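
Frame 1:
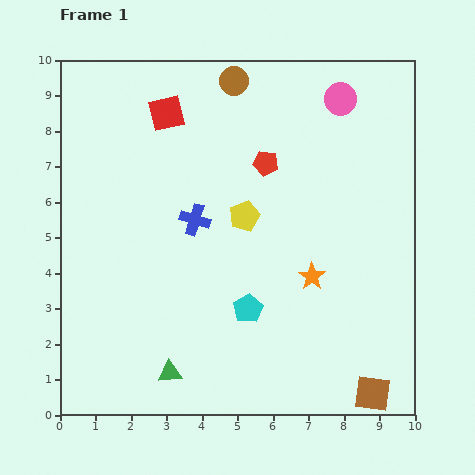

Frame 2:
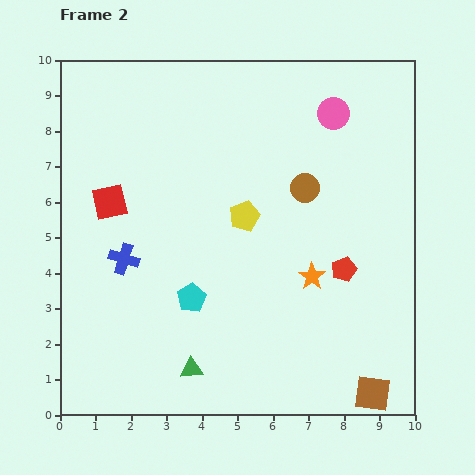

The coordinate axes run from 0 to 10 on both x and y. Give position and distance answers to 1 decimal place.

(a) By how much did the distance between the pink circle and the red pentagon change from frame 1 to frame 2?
+1.6

Distance in frame 1: 2.8. Distance in frame 2: 4.4.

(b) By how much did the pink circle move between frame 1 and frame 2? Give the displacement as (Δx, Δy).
(-0.2, -0.4)

The pink circle was at (7.9, 8.9) in frame 1 and (7.7, 8.5) in frame 2.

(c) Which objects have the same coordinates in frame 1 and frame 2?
the yellow pentagon, the brown square, the orange star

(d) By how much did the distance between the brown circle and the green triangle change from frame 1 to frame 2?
-2.4

Distance in frame 1: 8.4. Distance in frame 2: 6.0.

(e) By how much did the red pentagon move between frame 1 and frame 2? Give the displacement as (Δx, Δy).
(2.2, -3.0)

The red pentagon was at (5.8, 7.1) in frame 1 and (8.0, 4.1) in frame 2.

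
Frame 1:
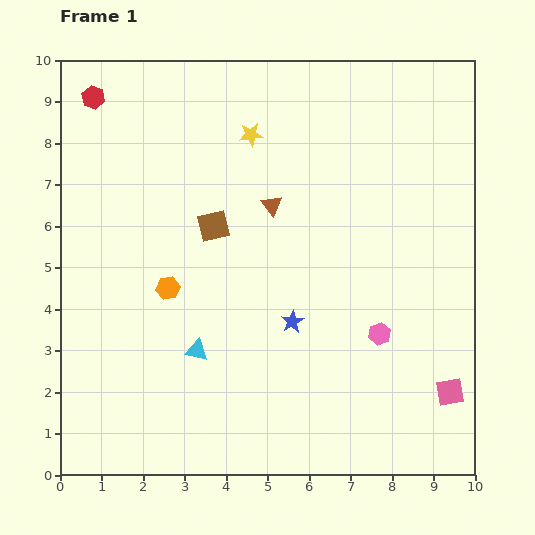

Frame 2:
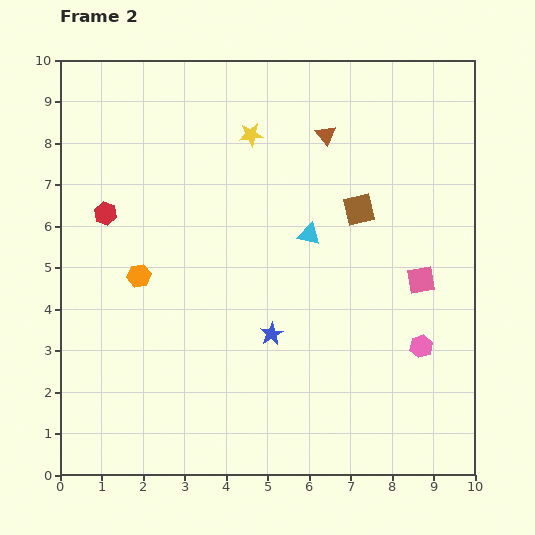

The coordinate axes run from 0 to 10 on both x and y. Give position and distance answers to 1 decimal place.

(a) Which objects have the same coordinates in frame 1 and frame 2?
the yellow star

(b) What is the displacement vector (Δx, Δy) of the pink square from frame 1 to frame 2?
(-0.7, 2.7)

The pink square was at (9.4, 2.0) in frame 1 and (8.7, 4.7) in frame 2.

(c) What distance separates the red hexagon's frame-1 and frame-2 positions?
2.8

The red hexagon moved from (0.8, 9.1) to (1.1, 6.3), a distance of √(0.3² + 2.8²) ≈ 2.8.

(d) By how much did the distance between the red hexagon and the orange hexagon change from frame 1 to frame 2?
-3.2

Distance in frame 1: 4.9. Distance in frame 2: 1.7.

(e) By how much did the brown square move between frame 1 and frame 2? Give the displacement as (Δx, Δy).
(3.5, 0.4)

The brown square was at (3.7, 6.0) in frame 1 and (7.2, 6.4) in frame 2.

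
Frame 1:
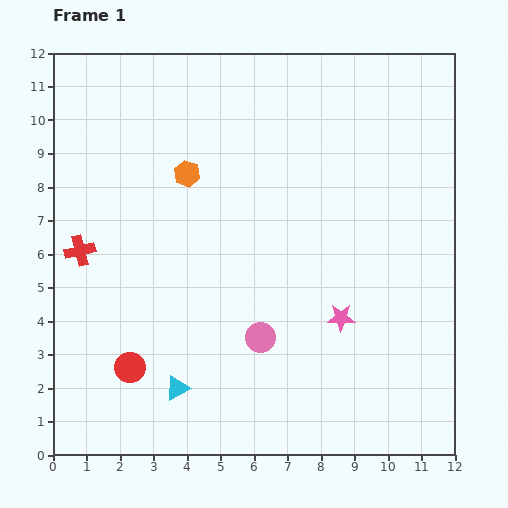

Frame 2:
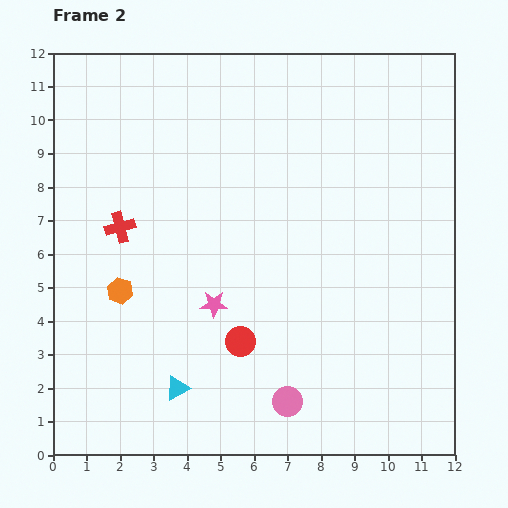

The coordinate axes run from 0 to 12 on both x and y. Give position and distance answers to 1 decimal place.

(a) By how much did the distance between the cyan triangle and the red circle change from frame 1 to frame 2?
+0.9

Distance in frame 1: 1.5. Distance in frame 2: 2.4.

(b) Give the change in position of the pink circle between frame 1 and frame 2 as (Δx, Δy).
(0.8, -1.9)

The pink circle was at (6.2, 3.5) in frame 1 and (7.0, 1.6) in frame 2.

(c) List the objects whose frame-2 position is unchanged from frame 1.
the cyan triangle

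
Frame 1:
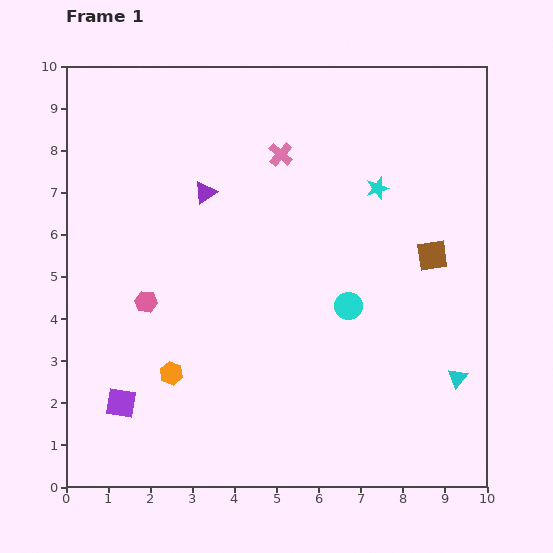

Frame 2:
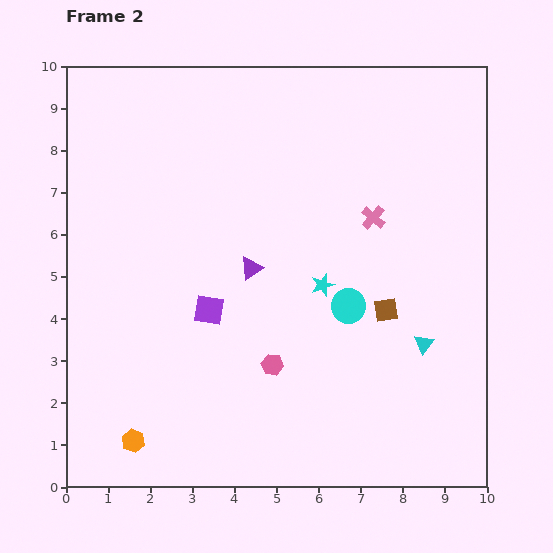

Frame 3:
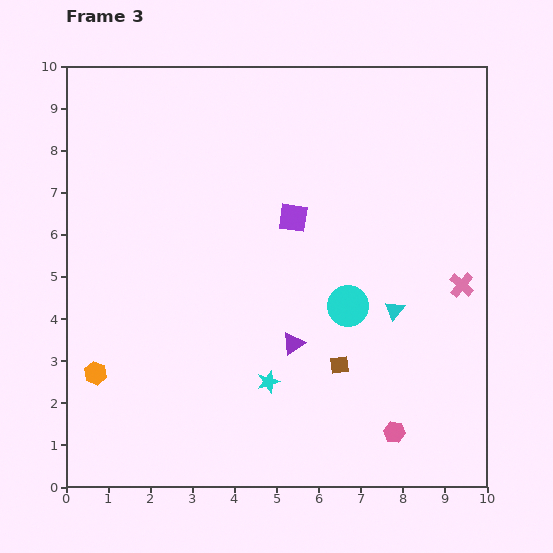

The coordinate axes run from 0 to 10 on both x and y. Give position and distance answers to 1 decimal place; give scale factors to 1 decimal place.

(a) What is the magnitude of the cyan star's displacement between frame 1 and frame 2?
2.6

The cyan star moved from (7.4, 7.1) to (6.1, 4.8), a distance of √(1.3² + 2.3²) ≈ 2.6.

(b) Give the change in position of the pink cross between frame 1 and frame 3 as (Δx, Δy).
(4.3, -3.1)

The pink cross was at (5.1, 7.9) in frame 1 and (9.4, 4.8) in frame 3.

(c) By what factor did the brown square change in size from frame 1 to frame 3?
0.6×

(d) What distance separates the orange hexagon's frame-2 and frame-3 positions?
1.8

The orange hexagon moved from (1.6, 1.1) to (0.7, 2.7), a distance of √(0.9² + 1.6²) ≈ 1.8.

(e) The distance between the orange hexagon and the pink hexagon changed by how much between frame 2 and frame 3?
+3.4

Distance in frame 2: 3.8. Distance in frame 3: 7.2.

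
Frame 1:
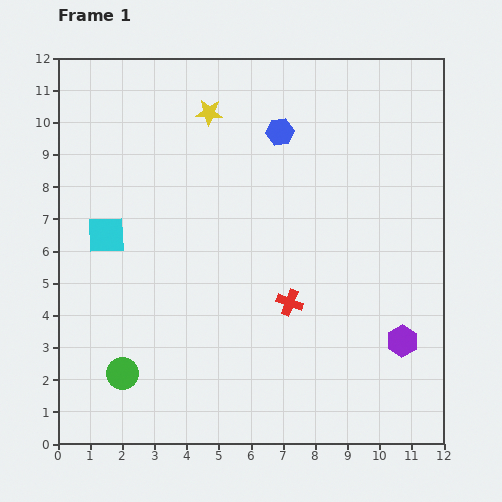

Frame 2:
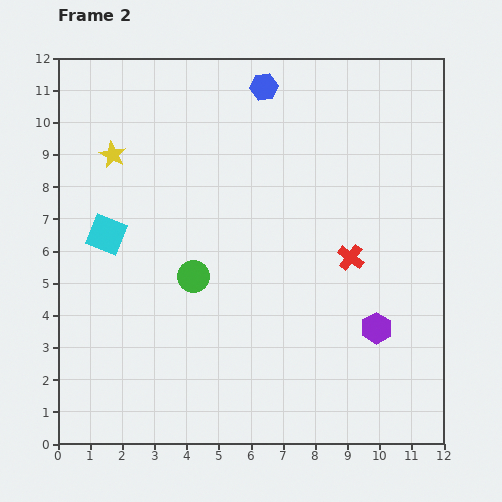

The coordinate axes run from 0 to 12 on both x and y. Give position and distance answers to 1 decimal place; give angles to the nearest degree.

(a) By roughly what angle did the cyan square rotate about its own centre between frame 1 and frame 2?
25° clockwise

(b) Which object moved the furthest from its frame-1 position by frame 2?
the green circle

(moved 3.7; next 3.3)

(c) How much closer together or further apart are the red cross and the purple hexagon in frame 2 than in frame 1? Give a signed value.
-1.4

Distance in frame 1: 3.7. Distance in frame 2: 2.3.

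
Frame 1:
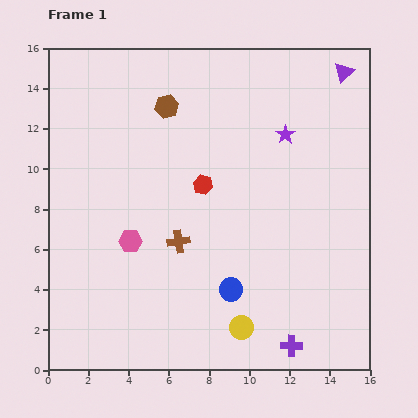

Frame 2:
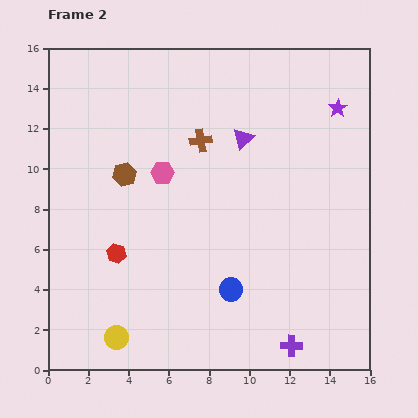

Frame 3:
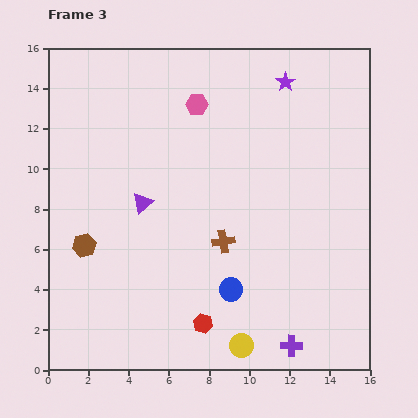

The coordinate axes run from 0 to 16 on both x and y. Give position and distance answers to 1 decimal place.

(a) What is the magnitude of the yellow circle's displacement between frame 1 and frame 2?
6.2

The yellow circle moved from (9.6, 2.1) to (3.4, 1.6), a distance of √(6.2² + 0.5²) ≈ 6.2.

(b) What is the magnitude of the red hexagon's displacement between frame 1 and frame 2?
5.5

The red hexagon moved from (7.7, 9.2) to (3.4, 5.8), a distance of √(4.3² + 3.4²) ≈ 5.5.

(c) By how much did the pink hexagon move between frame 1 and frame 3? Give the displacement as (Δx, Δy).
(3.3, 6.8)

The pink hexagon was at (4.1, 6.4) in frame 1 and (7.4, 13.2) in frame 3.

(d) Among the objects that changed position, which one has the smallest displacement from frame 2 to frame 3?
the purple star

(moved 2.9)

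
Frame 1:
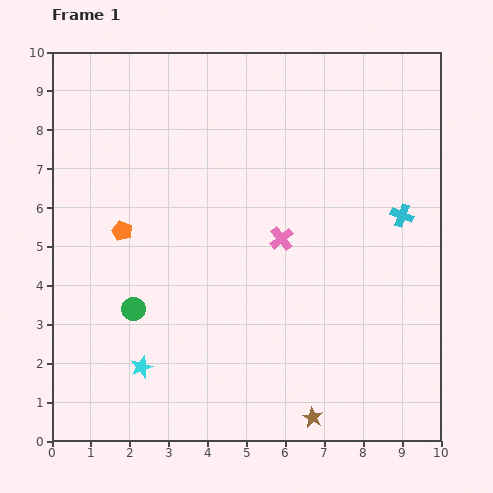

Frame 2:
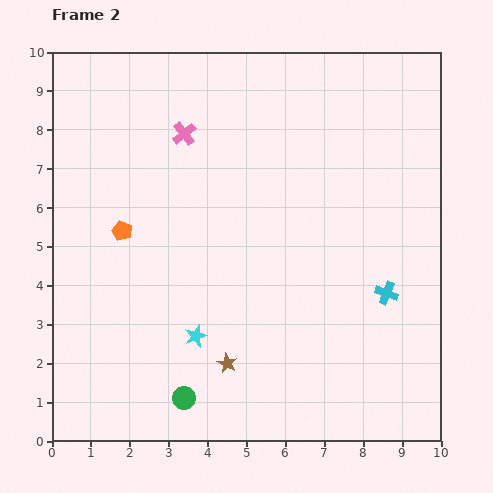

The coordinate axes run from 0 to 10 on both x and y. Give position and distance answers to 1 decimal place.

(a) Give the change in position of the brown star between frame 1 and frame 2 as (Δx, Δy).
(-2.2, 1.4)

The brown star was at (6.7, 0.6) in frame 1 and (4.5, 2.0) in frame 2.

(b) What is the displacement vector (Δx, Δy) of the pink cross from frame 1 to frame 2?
(-2.5, 2.7)

The pink cross was at (5.9, 5.2) in frame 1 and (3.4, 7.9) in frame 2.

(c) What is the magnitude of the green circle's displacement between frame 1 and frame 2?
2.6

The green circle moved from (2.1, 3.4) to (3.4, 1.1), a distance of √(1.3² + 2.3²) ≈ 2.6.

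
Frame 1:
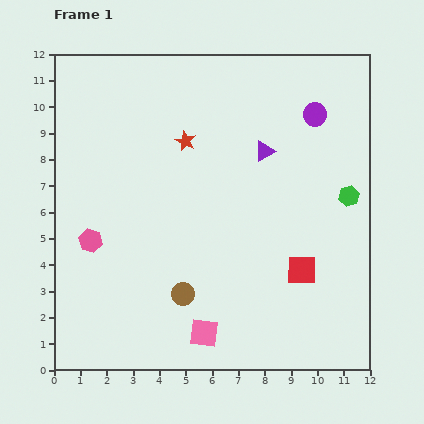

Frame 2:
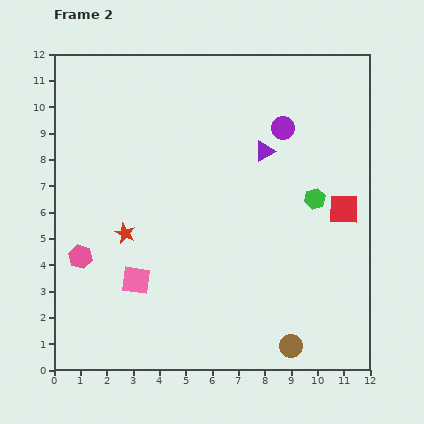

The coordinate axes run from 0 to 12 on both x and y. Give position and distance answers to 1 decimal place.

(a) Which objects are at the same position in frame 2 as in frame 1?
the purple triangle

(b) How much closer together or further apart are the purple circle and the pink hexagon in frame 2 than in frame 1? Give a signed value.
-0.7

Distance in frame 1: 9.8. Distance in frame 2: 9.1.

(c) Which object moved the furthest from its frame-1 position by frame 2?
the brown circle

(moved 4.6; next 4.2)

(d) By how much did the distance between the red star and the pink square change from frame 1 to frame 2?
-5.5

Distance in frame 1: 7.3. Distance in frame 2: 1.8.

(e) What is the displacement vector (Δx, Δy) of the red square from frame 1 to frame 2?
(1.6, 2.3)

The red square was at (9.4, 3.8) in frame 1 and (11.0, 6.1) in frame 2.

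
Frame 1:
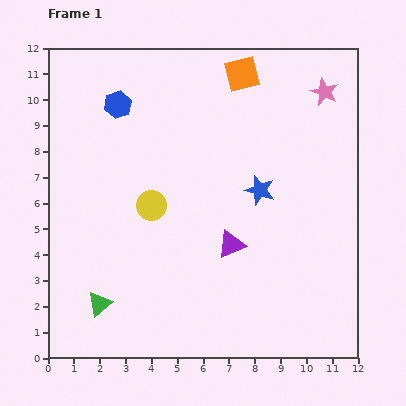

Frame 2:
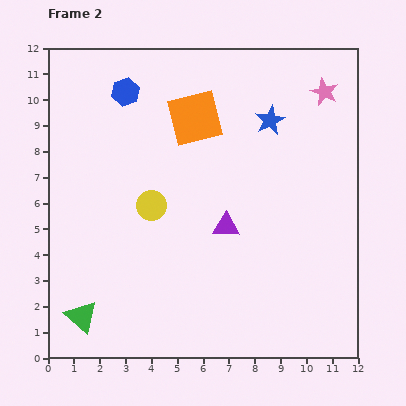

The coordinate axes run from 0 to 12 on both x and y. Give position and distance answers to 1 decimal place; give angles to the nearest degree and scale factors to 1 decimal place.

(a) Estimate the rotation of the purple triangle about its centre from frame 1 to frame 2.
25° clockwise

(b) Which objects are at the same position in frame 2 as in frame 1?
the yellow circle, the pink star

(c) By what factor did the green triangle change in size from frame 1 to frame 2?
1.3×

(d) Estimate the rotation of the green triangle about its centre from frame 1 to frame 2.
38° counter-clockwise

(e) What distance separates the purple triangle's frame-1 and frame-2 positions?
0.7

The purple triangle moved from (7.1, 4.4) to (6.9, 5.1), a distance of √(0.2² + 0.7²) ≈ 0.7.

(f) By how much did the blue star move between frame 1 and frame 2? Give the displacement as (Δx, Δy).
(0.4, 2.7)

The blue star was at (8.2, 6.5) in frame 1 and (8.6, 9.2) in frame 2.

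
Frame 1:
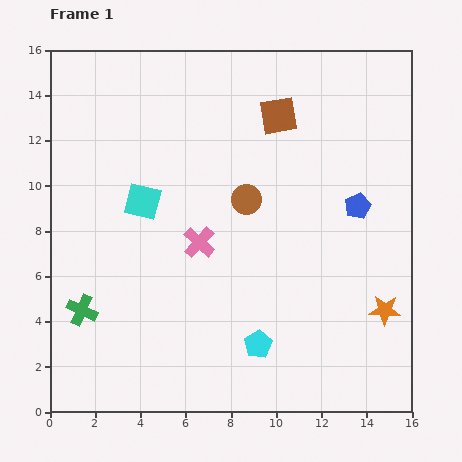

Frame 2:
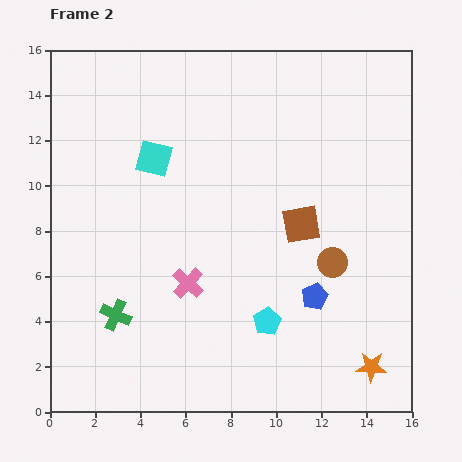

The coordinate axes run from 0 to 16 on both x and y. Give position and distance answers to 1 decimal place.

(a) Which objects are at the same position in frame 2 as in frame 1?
none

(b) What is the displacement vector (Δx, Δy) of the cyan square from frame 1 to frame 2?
(0.5, 1.9)

The cyan square was at (4.1, 9.3) in frame 1 and (4.6, 11.2) in frame 2.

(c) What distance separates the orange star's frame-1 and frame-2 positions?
2.6

The orange star moved from (14.8, 4.5) to (14.2, 2.0), a distance of √(0.6² + 2.5²) ≈ 2.6.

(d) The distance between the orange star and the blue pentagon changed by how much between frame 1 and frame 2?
-0.8

Distance in frame 1: 4.8. Distance in frame 2: 4.0.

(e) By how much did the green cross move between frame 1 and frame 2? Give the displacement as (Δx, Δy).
(1.5, -0.2)

The green cross was at (1.4, 4.5) in frame 1 and (2.9, 4.3) in frame 2.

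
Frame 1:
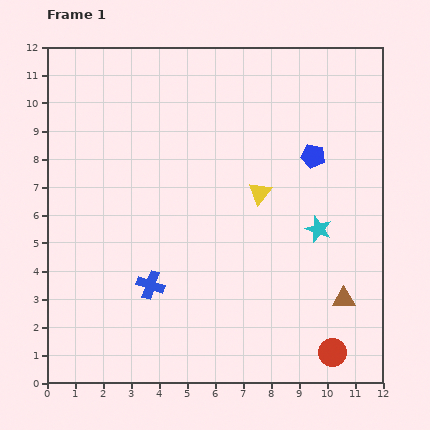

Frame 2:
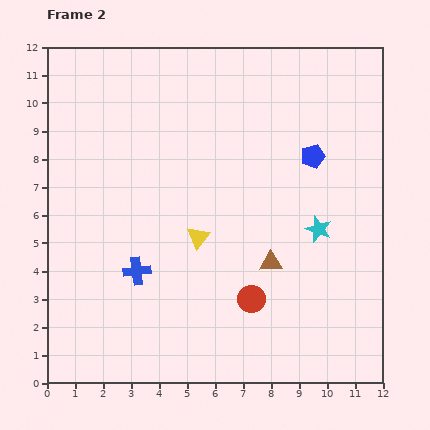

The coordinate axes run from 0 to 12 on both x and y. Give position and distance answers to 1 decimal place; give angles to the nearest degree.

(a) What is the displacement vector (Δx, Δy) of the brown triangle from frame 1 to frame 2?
(-2.6, 1.3)

The brown triangle was at (10.6, 3.0) in frame 1 and (8.0, 4.3) in frame 2.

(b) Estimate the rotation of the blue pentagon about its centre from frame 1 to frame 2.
28° counter-clockwise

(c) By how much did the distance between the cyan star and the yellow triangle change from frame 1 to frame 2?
+1.8

Distance in frame 1: 2.5. Distance in frame 2: 4.3.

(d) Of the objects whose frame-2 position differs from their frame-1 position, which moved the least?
the blue cross

(moved 0.7)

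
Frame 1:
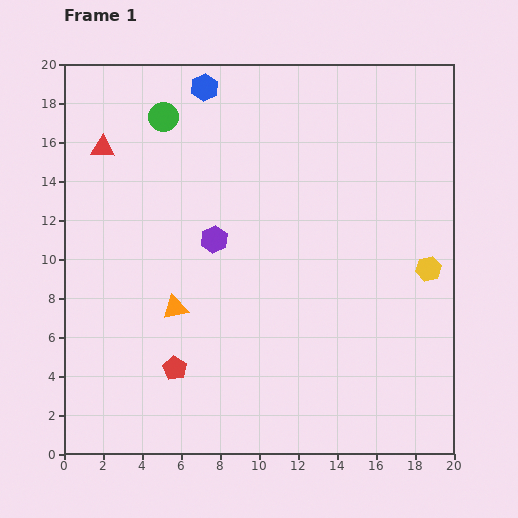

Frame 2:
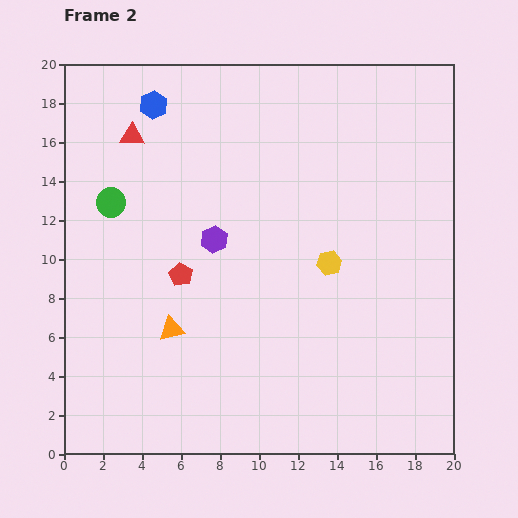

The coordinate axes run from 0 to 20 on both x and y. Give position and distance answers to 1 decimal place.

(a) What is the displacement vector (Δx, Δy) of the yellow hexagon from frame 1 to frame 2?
(-5.1, 0.3)

The yellow hexagon was at (18.7, 9.5) in frame 1 and (13.6, 9.8) in frame 2.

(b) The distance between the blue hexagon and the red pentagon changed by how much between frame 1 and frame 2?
-5.7

Distance in frame 1: 14.5. Distance in frame 2: 8.8.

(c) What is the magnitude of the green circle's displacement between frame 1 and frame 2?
5.2

The green circle moved from (5.1, 17.3) to (2.4, 12.9), a distance of √(2.7² + 4.4²) ≈ 5.2.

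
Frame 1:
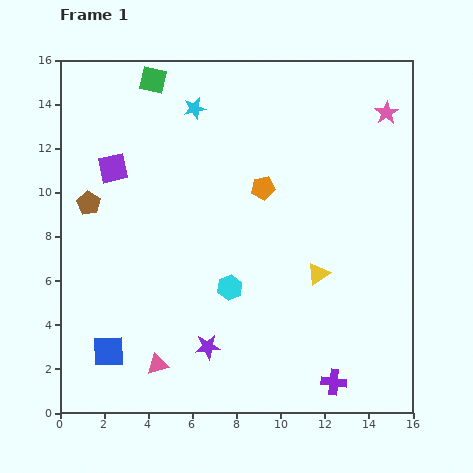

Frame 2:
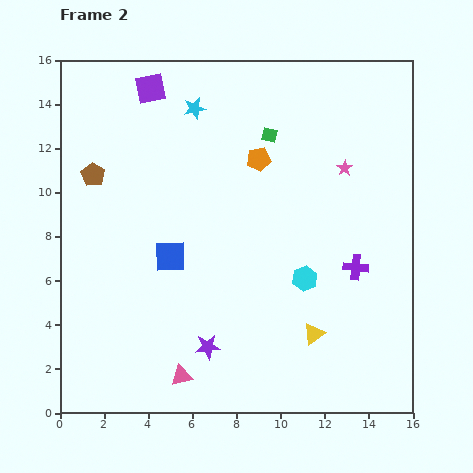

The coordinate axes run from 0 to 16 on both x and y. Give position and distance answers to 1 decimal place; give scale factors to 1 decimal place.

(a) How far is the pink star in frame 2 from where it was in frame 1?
3.1

The pink star moved from (14.8, 13.6) to (12.9, 11.1), a distance of √(1.9² + 2.5²) ≈ 3.1.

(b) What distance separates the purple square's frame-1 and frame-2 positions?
4.0

The purple square moved from (2.4, 11.1) to (4.1, 14.7), a distance of √(1.7² + 3.6²) ≈ 4.0.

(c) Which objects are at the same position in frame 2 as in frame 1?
the purple star, the cyan star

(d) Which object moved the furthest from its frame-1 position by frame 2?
the green square

(moved 5.9; next 5.3)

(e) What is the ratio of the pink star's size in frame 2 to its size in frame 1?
0.7×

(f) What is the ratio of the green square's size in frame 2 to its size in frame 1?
0.6×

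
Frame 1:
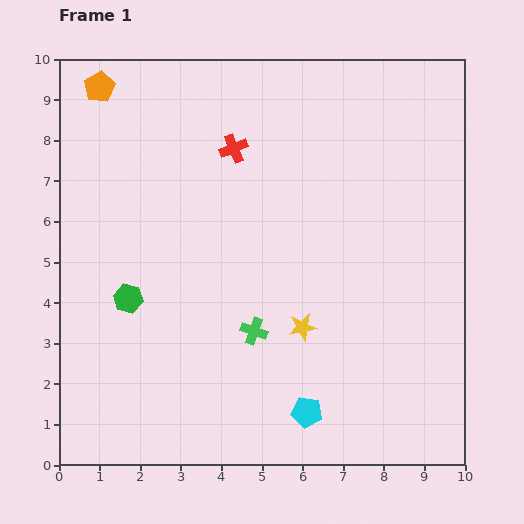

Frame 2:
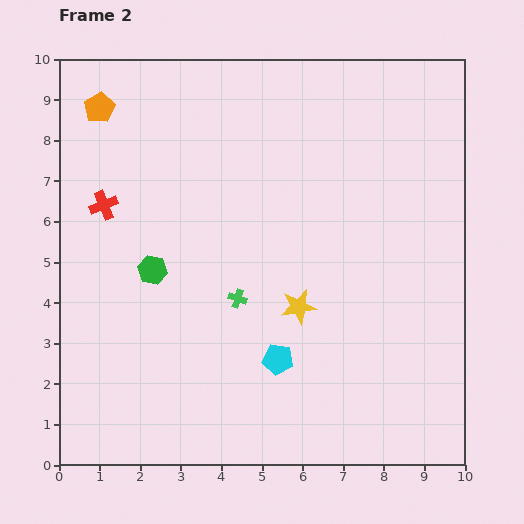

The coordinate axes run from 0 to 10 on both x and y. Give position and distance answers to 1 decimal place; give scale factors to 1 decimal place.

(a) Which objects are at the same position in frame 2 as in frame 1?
none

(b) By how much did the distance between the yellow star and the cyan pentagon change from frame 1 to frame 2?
-0.7

Distance in frame 1: 2.1. Distance in frame 2: 1.4.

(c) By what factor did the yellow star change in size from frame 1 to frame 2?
1.3×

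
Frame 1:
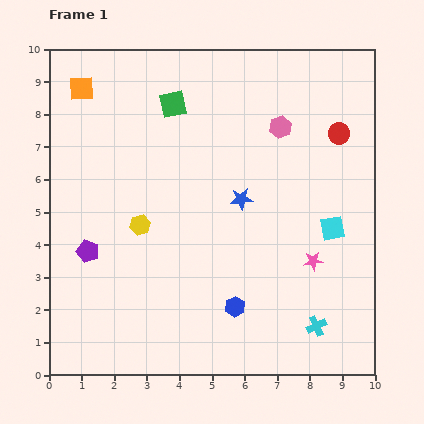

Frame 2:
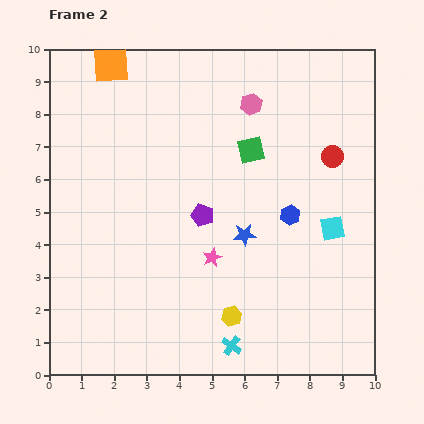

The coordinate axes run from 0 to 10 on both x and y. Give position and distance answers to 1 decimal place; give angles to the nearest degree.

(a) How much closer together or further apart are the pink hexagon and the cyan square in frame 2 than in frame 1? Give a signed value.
+1.0

Distance in frame 1: 3.5. Distance in frame 2: 4.5.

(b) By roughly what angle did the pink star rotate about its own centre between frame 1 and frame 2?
18° counter-clockwise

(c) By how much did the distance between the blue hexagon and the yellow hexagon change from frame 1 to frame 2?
-0.2

Distance in frame 1: 3.8. Distance in frame 2: 3.6.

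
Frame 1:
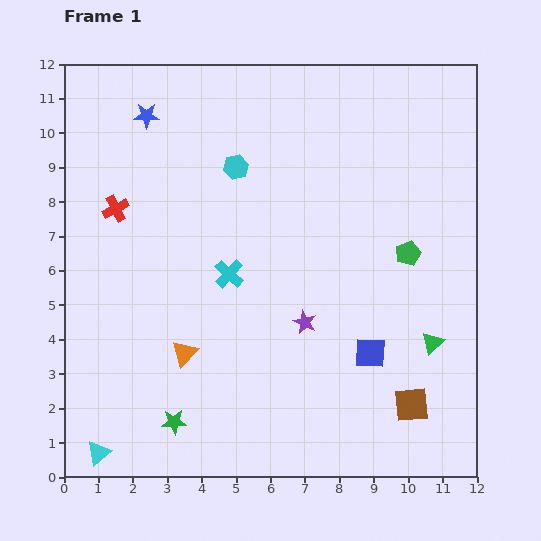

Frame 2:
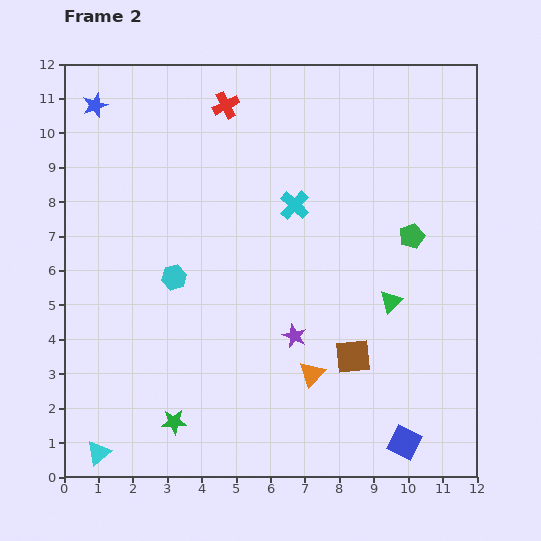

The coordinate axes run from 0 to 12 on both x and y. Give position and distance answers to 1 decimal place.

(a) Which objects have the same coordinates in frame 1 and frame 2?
the green star, the cyan triangle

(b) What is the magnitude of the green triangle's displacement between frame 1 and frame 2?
1.7

The green triangle moved from (10.7, 3.9) to (9.5, 5.1), a distance of √(1.2² + 1.2²) ≈ 1.7.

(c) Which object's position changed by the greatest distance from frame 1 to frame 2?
the red cross

(moved 4.4; next 3.7)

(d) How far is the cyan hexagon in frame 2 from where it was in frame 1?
3.7

The cyan hexagon moved from (5.0, 9.0) to (3.2, 5.8), a distance of √(1.8² + 3.2²) ≈ 3.7.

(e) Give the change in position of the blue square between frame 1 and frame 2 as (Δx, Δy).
(1.0, -2.6)

The blue square was at (8.9, 3.6) in frame 1 and (9.9, 1.0) in frame 2.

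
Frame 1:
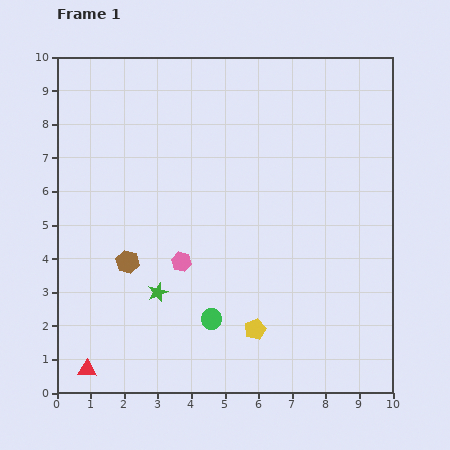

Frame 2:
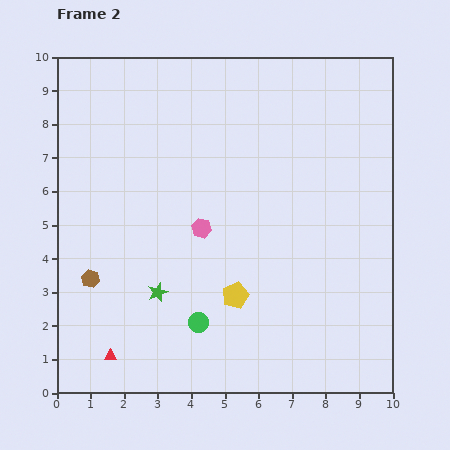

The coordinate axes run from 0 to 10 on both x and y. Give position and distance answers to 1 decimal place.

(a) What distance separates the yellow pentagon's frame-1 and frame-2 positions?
1.2

The yellow pentagon moved from (5.9, 1.9) to (5.3, 2.9), a distance of √(0.6² + 1.0²) ≈ 1.2.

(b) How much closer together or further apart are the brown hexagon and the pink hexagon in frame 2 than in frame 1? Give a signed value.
+2.0

Distance in frame 1: 1.6. Distance in frame 2: 3.6.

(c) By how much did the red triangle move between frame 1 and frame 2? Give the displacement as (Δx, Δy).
(0.7, 0.4)

The red triangle was at (0.9, 0.7) in frame 1 and (1.6, 1.1) in frame 2.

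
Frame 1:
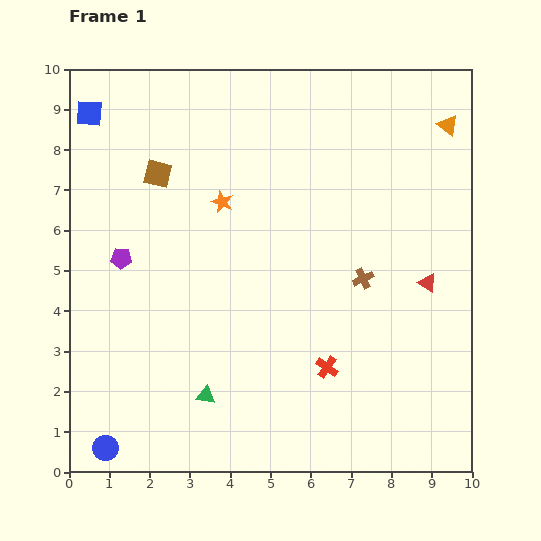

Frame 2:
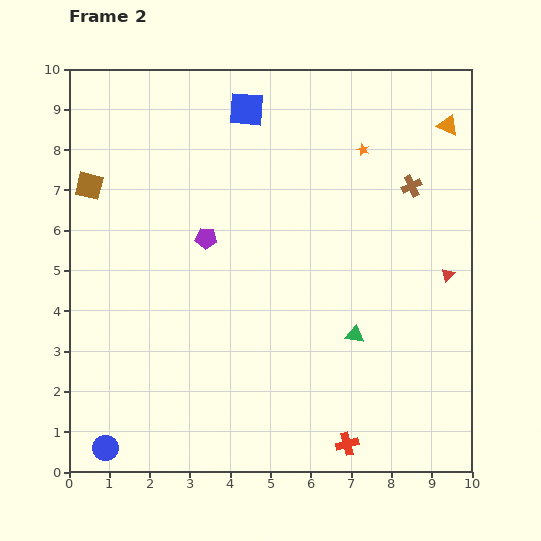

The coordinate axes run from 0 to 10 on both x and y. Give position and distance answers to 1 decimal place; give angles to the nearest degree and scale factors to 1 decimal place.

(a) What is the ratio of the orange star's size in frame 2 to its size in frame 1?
0.6×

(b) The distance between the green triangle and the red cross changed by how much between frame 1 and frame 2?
-0.4

Distance in frame 1: 3.1. Distance in frame 2: 2.7.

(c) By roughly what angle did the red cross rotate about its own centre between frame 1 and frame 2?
39° clockwise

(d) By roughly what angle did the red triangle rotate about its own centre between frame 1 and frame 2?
41° clockwise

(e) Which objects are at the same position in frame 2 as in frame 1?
the orange triangle, the blue circle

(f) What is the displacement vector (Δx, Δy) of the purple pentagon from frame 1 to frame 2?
(2.1, 0.5)

The purple pentagon was at (1.3, 5.3) in frame 1 and (3.4, 5.8) in frame 2.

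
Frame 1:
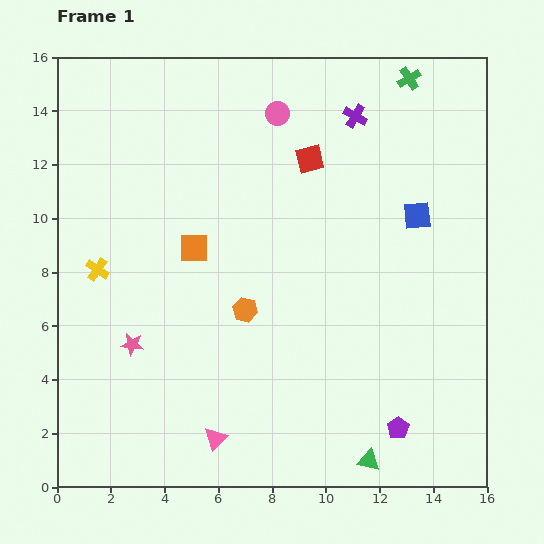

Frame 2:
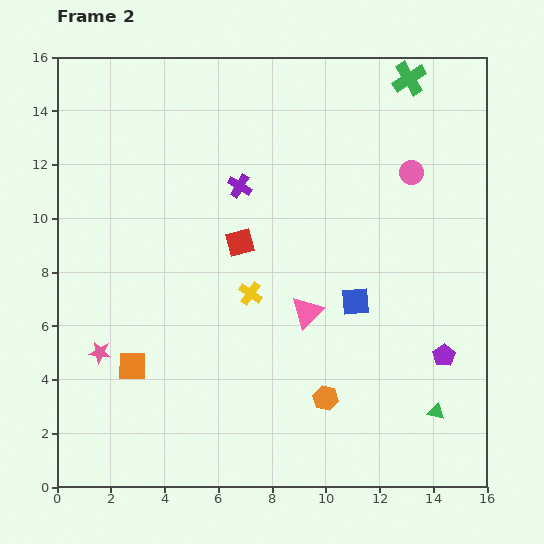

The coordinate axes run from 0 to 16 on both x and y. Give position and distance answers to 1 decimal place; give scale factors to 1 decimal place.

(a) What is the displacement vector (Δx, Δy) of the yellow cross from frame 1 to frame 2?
(5.7, -0.9)

The yellow cross was at (1.5, 8.1) in frame 1 and (7.2, 7.2) in frame 2.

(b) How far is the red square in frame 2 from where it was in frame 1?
4.0

The red square moved from (9.4, 12.2) to (6.8, 9.1), a distance of √(2.6² + 3.1²) ≈ 4.0.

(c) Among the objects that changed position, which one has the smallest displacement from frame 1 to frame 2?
the pink star

(moved 1.2)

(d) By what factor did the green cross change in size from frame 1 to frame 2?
1.5×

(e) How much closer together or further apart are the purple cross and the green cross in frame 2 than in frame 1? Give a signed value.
+5.1

Distance in frame 1: 2.4. Distance in frame 2: 7.5.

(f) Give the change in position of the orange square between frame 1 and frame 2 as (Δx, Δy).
(-2.3, -4.4)

The orange square was at (5.1, 8.9) in frame 1 and (2.8, 4.5) in frame 2.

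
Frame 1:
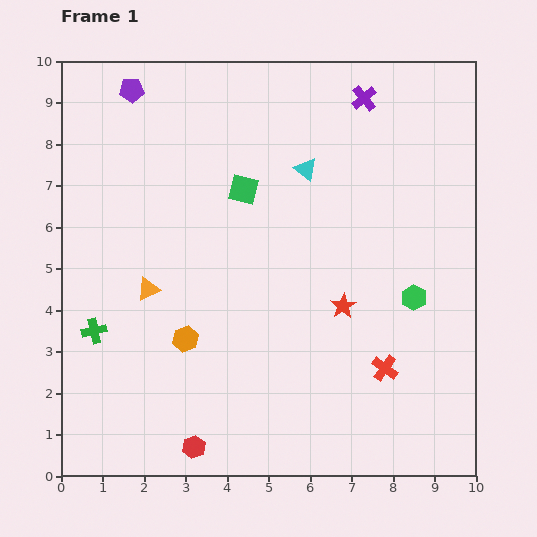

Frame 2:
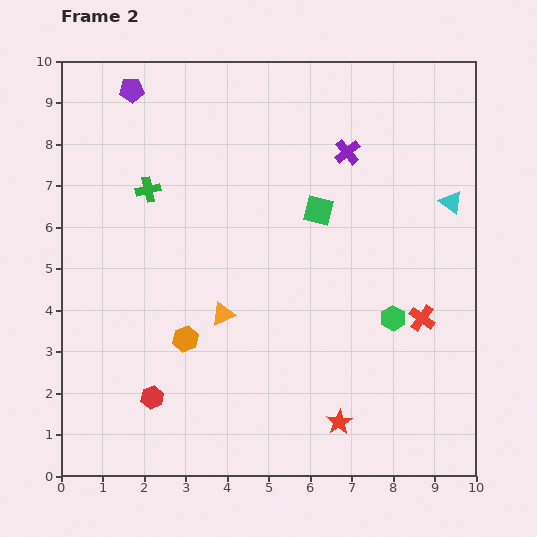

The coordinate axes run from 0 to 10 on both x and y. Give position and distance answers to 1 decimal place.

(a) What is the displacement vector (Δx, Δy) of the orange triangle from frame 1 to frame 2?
(1.8, -0.6)

The orange triangle was at (2.1, 4.5) in frame 1 and (3.9, 3.9) in frame 2.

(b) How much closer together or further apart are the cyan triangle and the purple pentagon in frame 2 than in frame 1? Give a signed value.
+3.6

Distance in frame 1: 4.6. Distance in frame 2: 8.2.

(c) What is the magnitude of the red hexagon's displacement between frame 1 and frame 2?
1.6

The red hexagon moved from (3.2, 0.7) to (2.2, 1.9), a distance of √(1.0² + 1.2²) ≈ 1.6.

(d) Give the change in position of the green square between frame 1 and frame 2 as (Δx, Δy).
(1.8, -0.5)

The green square was at (4.4, 6.9) in frame 1 and (6.2, 6.4) in frame 2.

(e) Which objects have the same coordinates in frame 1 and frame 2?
the orange hexagon, the purple pentagon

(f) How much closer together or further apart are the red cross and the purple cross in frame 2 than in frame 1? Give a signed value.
-2.1

Distance in frame 1: 6.5. Distance in frame 2: 4.4.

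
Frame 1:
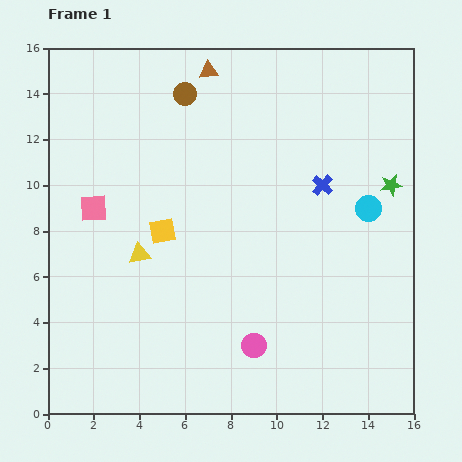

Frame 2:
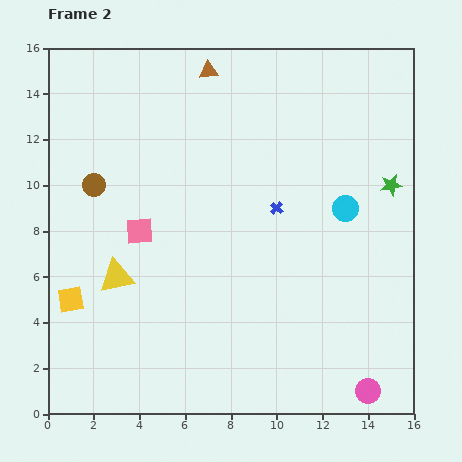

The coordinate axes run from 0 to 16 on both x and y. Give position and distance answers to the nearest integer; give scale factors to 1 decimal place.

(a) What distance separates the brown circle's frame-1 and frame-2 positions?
6

The brown circle moved from (6, 14) to (2, 10), a distance of √(4² + 4²) ≈ 6.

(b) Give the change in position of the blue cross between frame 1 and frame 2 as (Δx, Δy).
(-2, -1)

The blue cross was at (12, 10) in frame 1 and (10, 9) in frame 2.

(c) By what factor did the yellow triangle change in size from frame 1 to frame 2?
1.6×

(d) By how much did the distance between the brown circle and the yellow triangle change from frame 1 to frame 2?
-3

Distance in frame 1: 7. Distance in frame 2: 4.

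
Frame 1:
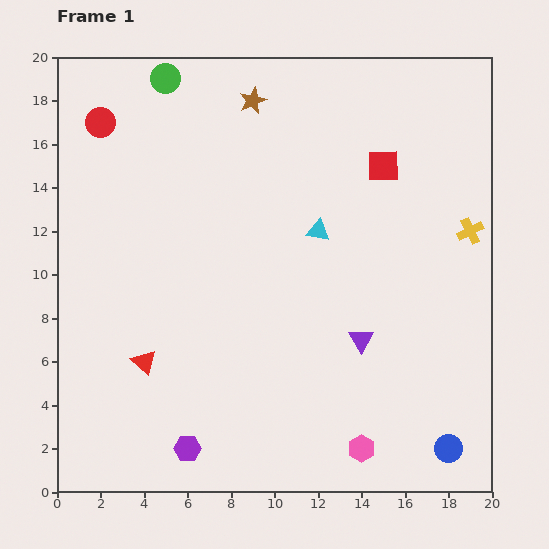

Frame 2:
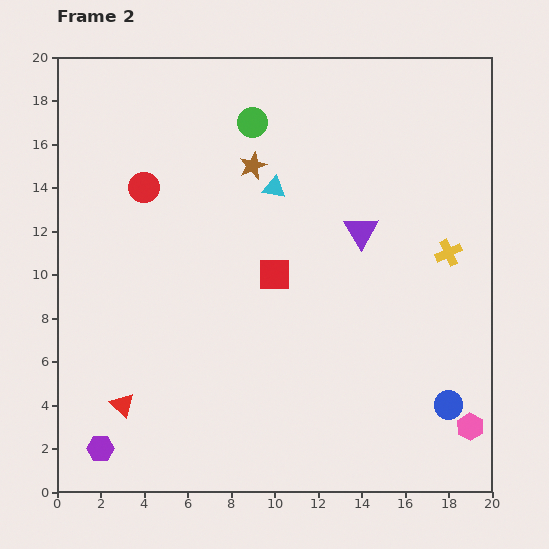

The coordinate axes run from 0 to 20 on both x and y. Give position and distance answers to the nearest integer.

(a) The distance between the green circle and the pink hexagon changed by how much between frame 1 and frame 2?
-2

Distance in frame 1: 19. Distance in frame 2: 17.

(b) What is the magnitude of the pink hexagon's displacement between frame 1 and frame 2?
5

The pink hexagon moved from (14, 2) to (19, 3), a distance of √(5² + 1²) ≈ 5.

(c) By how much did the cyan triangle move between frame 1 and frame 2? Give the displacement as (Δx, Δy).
(-2, 2)

The cyan triangle was at (12, 12) in frame 1 and (10, 14) in frame 2.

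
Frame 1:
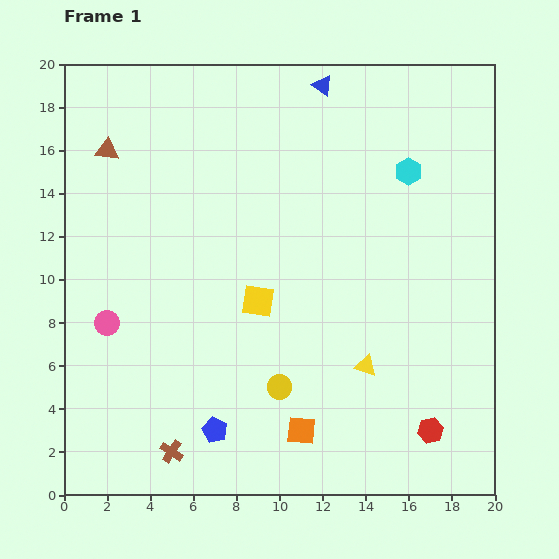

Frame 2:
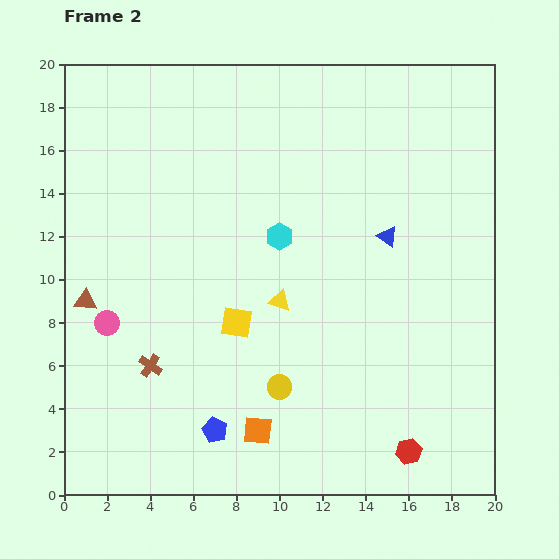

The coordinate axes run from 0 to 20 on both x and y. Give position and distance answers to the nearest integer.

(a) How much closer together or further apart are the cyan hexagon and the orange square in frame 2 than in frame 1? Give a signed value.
-4

Distance in frame 1: 13. Distance in frame 2: 9.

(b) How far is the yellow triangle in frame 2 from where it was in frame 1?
5

The yellow triangle moved from (14, 6) to (10, 9), a distance of √(4² + 3²) ≈ 5.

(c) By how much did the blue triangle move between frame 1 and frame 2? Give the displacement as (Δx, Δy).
(3, -7)

The blue triangle was at (12, 19) in frame 1 and (15, 12) in frame 2.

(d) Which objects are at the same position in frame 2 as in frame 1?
the yellow circle, the pink circle, the blue pentagon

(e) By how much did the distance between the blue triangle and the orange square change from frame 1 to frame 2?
-5

Distance in frame 1: 16. Distance in frame 2: 11.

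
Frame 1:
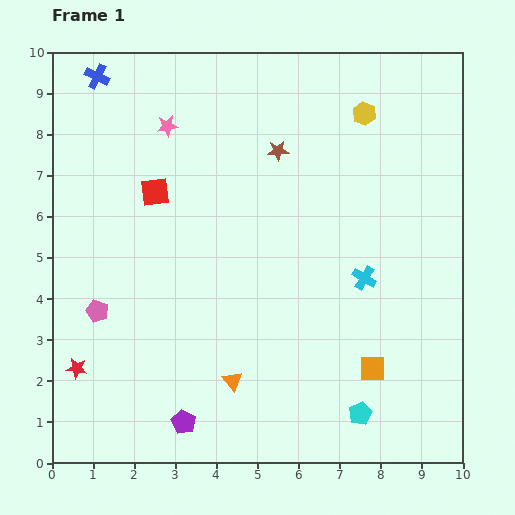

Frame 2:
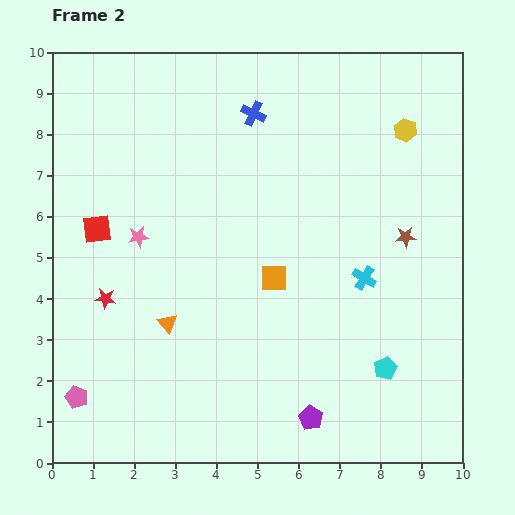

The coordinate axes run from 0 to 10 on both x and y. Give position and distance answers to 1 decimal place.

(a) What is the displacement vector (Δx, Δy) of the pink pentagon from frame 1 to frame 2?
(-0.5, -2.1)

The pink pentagon was at (1.1, 3.7) in frame 1 and (0.6, 1.6) in frame 2.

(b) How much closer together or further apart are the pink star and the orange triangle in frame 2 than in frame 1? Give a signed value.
-4.2

Distance in frame 1: 6.4. Distance in frame 2: 2.2.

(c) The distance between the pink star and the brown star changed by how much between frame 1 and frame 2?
+3.7

Distance in frame 1: 2.8. Distance in frame 2: 6.5.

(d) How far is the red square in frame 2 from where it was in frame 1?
1.7

The red square moved from (2.5, 6.6) to (1.1, 5.7), a distance of √(1.4² + 0.9²) ≈ 1.7.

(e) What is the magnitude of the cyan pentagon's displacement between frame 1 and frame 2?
1.3

The cyan pentagon moved from (7.5, 1.2) to (8.1, 2.3), a distance of √(0.6² + 1.1²) ≈ 1.3.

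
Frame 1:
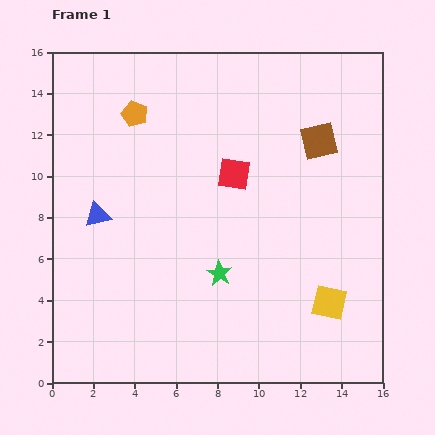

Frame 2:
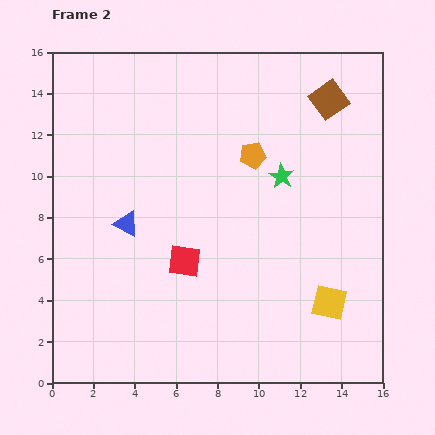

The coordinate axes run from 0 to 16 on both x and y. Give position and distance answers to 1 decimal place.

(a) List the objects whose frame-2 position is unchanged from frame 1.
the yellow square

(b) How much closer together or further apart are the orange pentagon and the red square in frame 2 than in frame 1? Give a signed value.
+0.5

Distance in frame 1: 5.6. Distance in frame 2: 6.1.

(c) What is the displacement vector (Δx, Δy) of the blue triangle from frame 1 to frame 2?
(1.4, -0.4)

The blue triangle was at (2.2, 8.1) in frame 1 and (3.6, 7.7) in frame 2.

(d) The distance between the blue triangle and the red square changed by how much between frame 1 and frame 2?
-3.6

Distance in frame 1: 6.9. Distance in frame 2: 3.3.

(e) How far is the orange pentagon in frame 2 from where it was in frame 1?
6.0

The orange pentagon moved from (4.0, 13.0) to (9.7, 11.0), a distance of √(5.7² + 2.0²) ≈ 6.0.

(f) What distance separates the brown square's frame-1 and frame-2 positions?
2.1

The brown square moved from (12.9, 11.7) to (13.4, 13.7), a distance of √(0.5² + 2.0²) ≈ 2.1.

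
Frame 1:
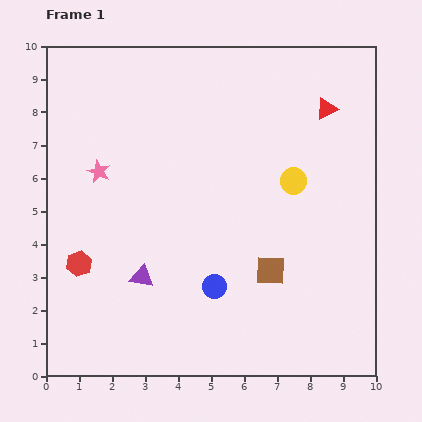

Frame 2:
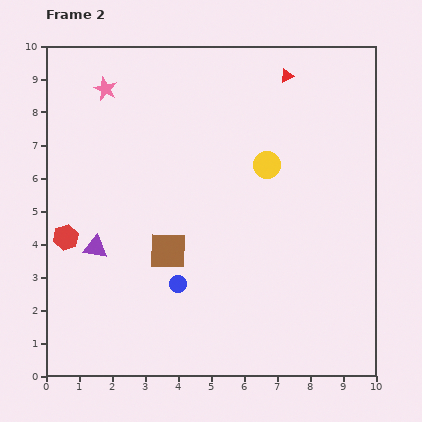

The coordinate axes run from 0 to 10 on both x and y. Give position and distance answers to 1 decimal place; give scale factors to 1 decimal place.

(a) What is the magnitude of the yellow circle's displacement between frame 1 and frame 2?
0.9

The yellow circle moved from (7.5, 5.9) to (6.7, 6.4), a distance of √(0.8² + 0.5²) ≈ 0.9.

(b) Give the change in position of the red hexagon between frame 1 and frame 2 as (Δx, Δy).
(-0.4, 0.8)

The red hexagon was at (1.0, 3.4) in frame 1 and (0.6, 4.2) in frame 2.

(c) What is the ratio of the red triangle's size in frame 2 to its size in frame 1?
0.6×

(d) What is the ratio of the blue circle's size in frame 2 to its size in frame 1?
0.7×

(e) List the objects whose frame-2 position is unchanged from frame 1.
none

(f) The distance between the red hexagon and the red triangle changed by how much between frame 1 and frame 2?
-0.6

Distance in frame 1: 8.9. Distance in frame 2: 8.3.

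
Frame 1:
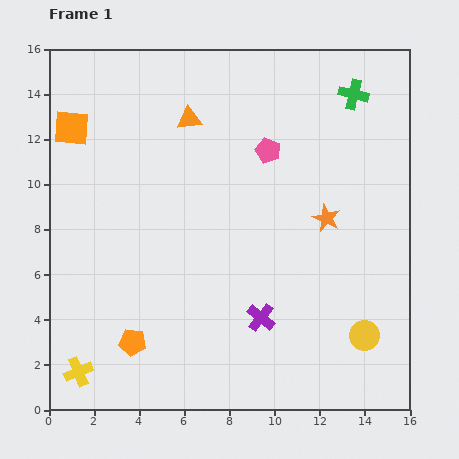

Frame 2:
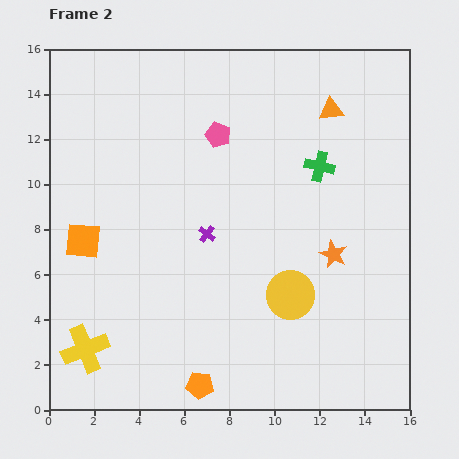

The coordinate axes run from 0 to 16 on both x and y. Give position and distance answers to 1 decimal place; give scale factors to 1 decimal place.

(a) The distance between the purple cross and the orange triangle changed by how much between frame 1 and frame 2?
-1.6

Distance in frame 1: 9.4. Distance in frame 2: 7.8.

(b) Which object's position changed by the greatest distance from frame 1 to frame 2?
the orange triangle

(moved 6.3; next 5.0)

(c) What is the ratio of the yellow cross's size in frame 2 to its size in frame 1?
1.6×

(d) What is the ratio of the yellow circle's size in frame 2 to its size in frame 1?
1.6×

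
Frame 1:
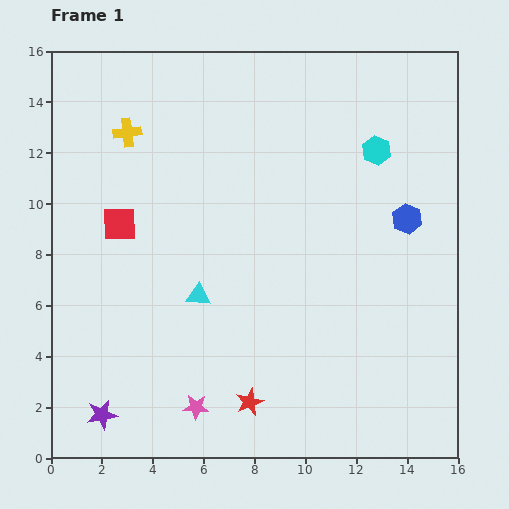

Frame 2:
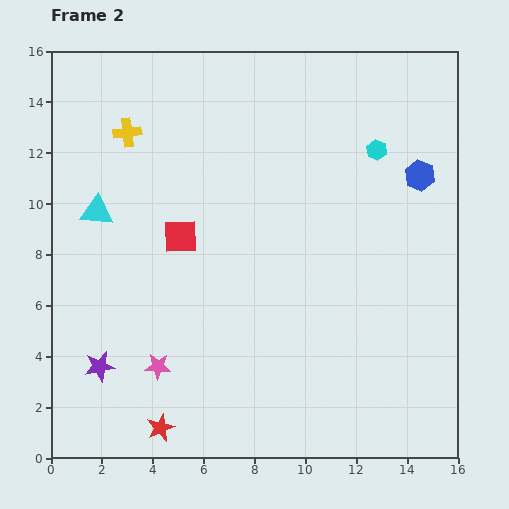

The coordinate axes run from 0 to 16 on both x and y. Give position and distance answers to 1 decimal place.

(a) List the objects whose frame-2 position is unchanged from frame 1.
the yellow cross, the cyan hexagon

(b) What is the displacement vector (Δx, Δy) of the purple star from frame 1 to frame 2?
(-0.1, 1.9)

The purple star was at (2.0, 1.7) in frame 1 and (1.9, 3.6) in frame 2.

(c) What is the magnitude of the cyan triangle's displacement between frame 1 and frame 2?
5.2

The cyan triangle moved from (5.8, 6.4) to (1.8, 9.7), a distance of √(4.0² + 3.3²) ≈ 5.2.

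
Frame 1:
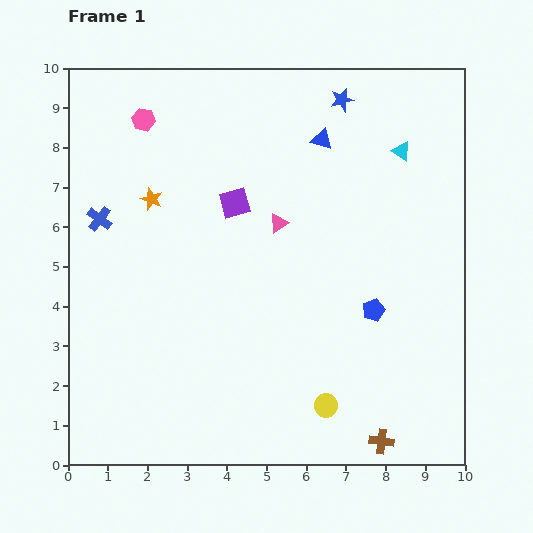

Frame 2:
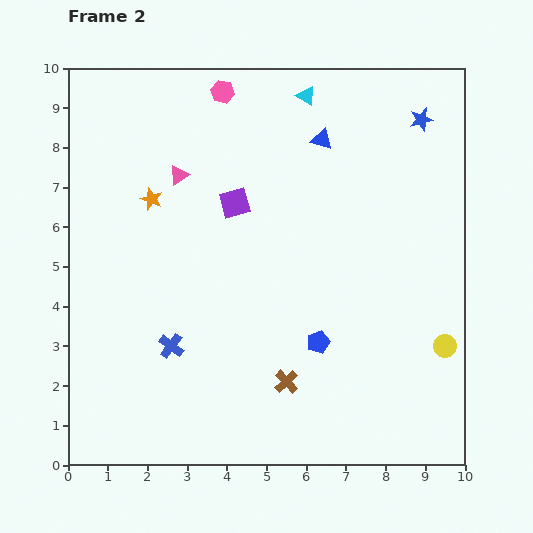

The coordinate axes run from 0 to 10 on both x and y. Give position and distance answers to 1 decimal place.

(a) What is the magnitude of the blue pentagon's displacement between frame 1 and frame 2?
1.6

The blue pentagon moved from (7.7, 3.9) to (6.3, 3.1), a distance of √(1.4² + 0.8²) ≈ 1.6.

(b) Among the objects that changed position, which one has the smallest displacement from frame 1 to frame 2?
the blue pentagon

(moved 1.6)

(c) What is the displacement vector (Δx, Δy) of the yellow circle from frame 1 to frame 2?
(3.0, 1.5)

The yellow circle was at (6.5, 1.5) in frame 1 and (9.5, 3.0) in frame 2.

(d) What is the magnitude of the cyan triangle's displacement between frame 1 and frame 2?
2.8

The cyan triangle moved from (8.4, 7.9) to (6.0, 9.3), a distance of √(2.4² + 1.4²) ≈ 2.8.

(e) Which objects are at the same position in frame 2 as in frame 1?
the purple square, the blue triangle, the orange star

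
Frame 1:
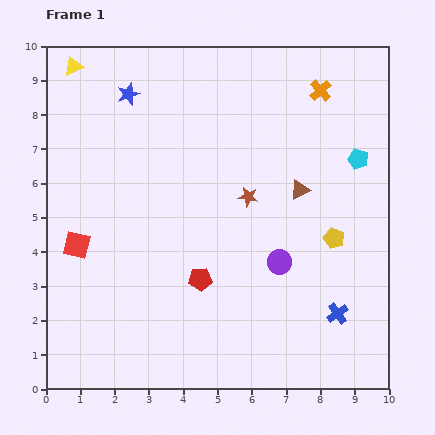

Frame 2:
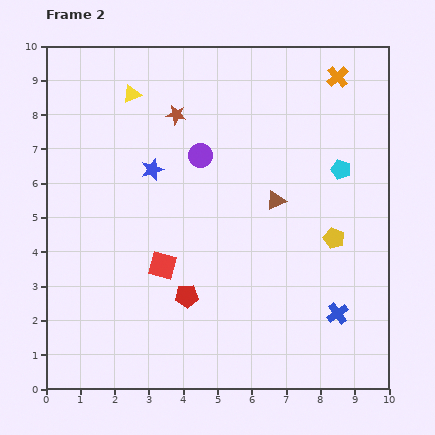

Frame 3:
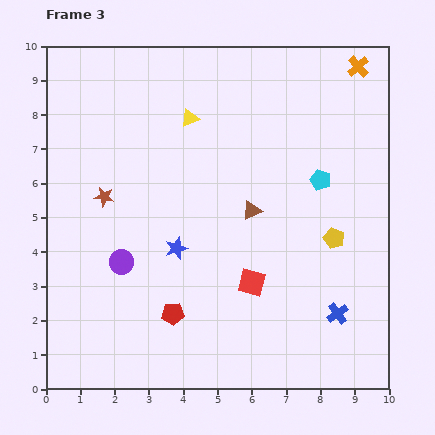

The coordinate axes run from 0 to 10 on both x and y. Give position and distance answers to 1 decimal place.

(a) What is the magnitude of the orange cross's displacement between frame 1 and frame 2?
0.6

The orange cross moved from (8.0, 8.7) to (8.5, 9.1), a distance of √(0.5² + 0.4²) ≈ 0.6.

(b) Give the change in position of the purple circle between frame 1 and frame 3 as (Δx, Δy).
(-4.6, 0.0)

The purple circle was at (6.8, 3.7) in frame 1 and (2.2, 3.7) in frame 3.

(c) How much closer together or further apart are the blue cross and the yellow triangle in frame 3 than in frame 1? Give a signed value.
-3.4

Distance in frame 1: 10.5. Distance in frame 3: 7.1.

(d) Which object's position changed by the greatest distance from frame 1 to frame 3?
the red square

(moved 5.2; next 4.7)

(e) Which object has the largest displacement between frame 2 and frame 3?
the purple circle

(moved 3.9; next 3.2)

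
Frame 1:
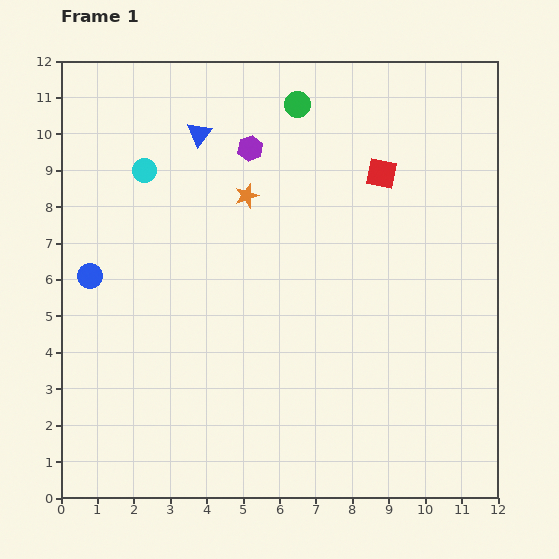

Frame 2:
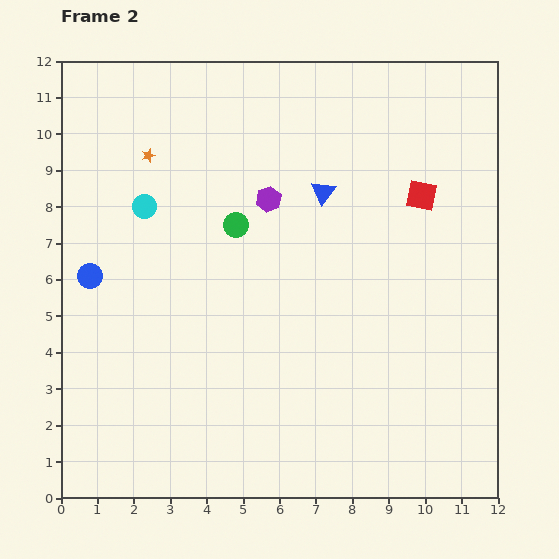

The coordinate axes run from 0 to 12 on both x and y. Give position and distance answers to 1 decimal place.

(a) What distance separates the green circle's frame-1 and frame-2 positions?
3.7

The green circle moved from (6.5, 10.8) to (4.8, 7.5), a distance of √(1.7² + 3.3²) ≈ 3.7.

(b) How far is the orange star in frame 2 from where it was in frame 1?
2.9

The orange star moved from (5.1, 8.3) to (2.4, 9.4), a distance of √(2.7² + 1.1²) ≈ 2.9.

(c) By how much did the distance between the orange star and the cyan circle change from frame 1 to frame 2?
-1.5

Distance in frame 1: 2.9. Distance in frame 2: 1.4.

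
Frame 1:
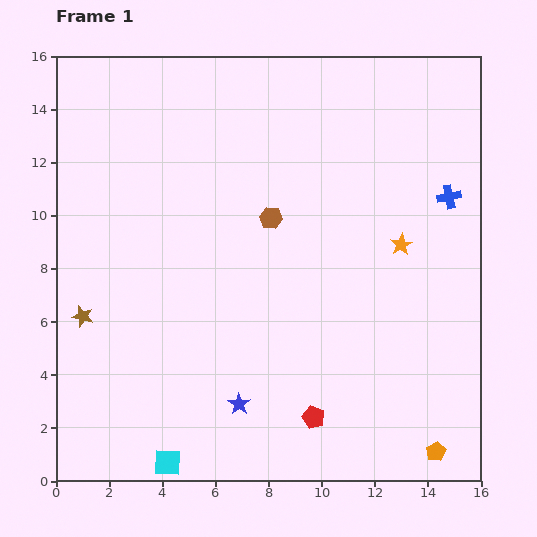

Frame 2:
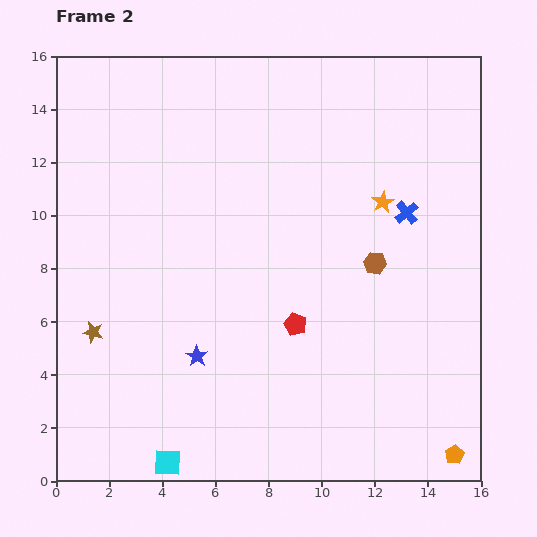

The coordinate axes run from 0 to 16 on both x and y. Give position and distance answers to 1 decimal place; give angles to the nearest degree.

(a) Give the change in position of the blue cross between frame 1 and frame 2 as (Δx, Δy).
(-1.6, -0.6)

The blue cross was at (14.8, 10.7) in frame 1 and (13.2, 10.1) in frame 2.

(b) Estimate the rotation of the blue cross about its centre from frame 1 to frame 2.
27° counter-clockwise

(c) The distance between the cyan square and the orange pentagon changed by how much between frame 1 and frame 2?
+0.7

Distance in frame 1: 10.1. Distance in frame 2: 10.8.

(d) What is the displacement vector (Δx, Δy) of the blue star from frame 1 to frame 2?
(-1.6, 1.8)

The blue star was at (6.9, 2.9) in frame 1 and (5.3, 4.7) in frame 2.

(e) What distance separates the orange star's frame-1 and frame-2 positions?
1.7

The orange star moved from (13.0, 8.9) to (12.3, 10.5), a distance of √(0.7² + 1.6²) ≈ 1.7.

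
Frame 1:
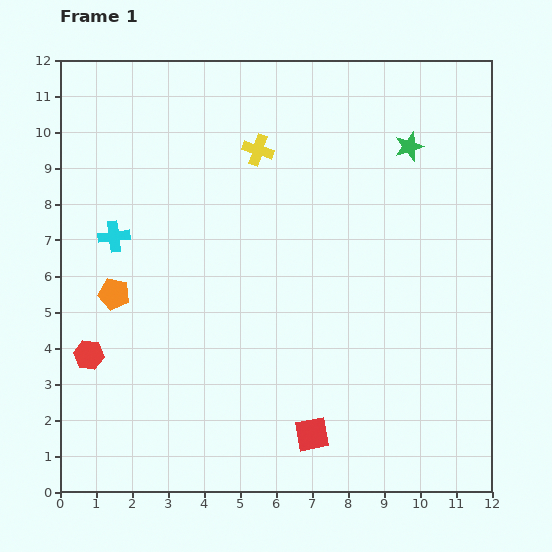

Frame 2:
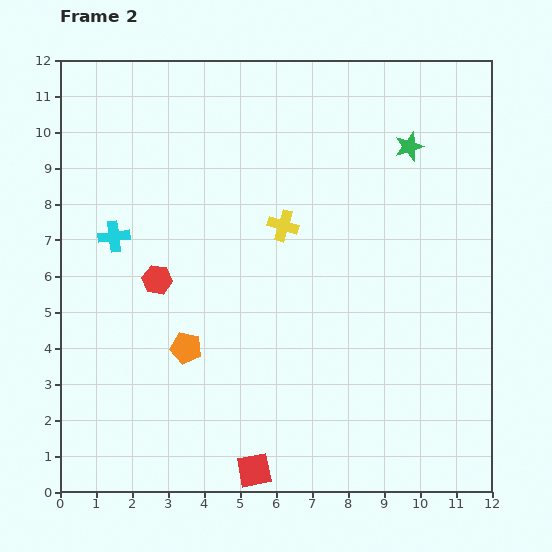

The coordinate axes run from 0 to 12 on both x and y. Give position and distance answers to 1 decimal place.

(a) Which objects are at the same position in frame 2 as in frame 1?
the green star, the cyan cross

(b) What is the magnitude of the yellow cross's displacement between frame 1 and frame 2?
2.2

The yellow cross moved from (5.5, 9.5) to (6.2, 7.4), a distance of √(0.7² + 2.1²) ≈ 2.2.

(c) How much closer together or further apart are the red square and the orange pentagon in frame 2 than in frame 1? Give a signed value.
-2.8

Distance in frame 1: 6.7. Distance in frame 2: 3.9.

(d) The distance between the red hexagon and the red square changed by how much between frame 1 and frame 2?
-0.7

Distance in frame 1: 6.6. Distance in frame 2: 5.9.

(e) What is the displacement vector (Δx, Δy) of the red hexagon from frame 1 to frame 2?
(1.9, 2.1)

The red hexagon was at (0.8, 3.8) in frame 1 and (2.7, 5.9) in frame 2.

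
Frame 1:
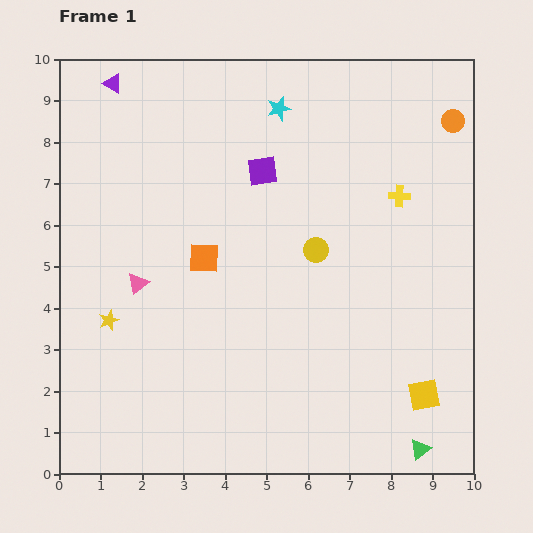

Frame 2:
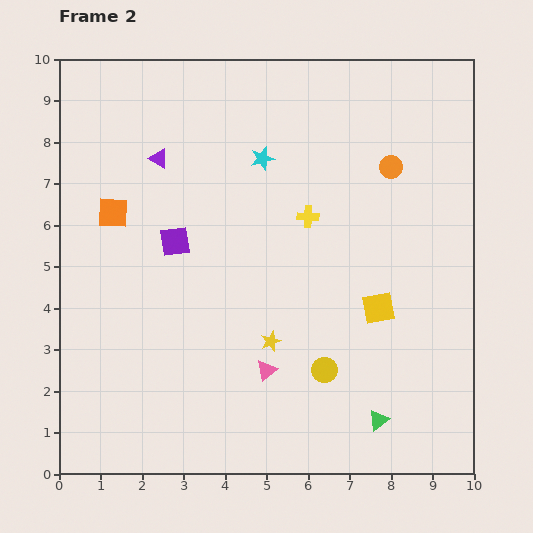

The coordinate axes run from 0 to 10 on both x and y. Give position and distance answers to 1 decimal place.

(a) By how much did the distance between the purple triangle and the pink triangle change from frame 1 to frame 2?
+0.9

Distance in frame 1: 4.8. Distance in frame 2: 5.7.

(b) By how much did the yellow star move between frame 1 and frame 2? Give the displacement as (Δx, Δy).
(3.9, -0.5)

The yellow star was at (1.2, 3.7) in frame 1 and (5.1, 3.2) in frame 2.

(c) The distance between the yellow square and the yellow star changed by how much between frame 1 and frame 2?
-5.1

Distance in frame 1: 7.8. Distance in frame 2: 2.7.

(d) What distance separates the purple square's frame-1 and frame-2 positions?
2.7

The purple square moved from (4.9, 7.3) to (2.8, 5.6), a distance of √(2.1² + 1.7²) ≈ 2.7.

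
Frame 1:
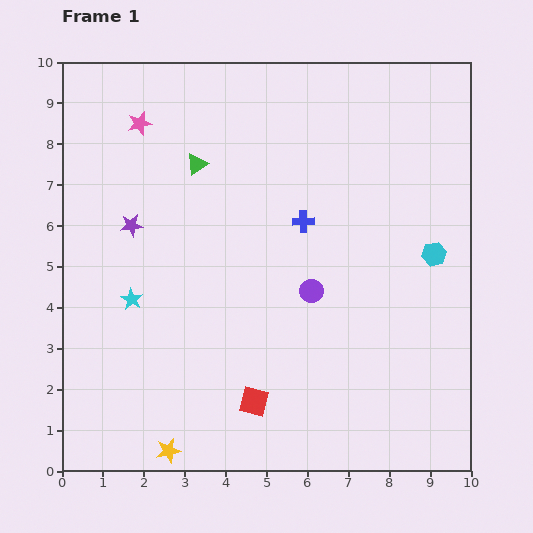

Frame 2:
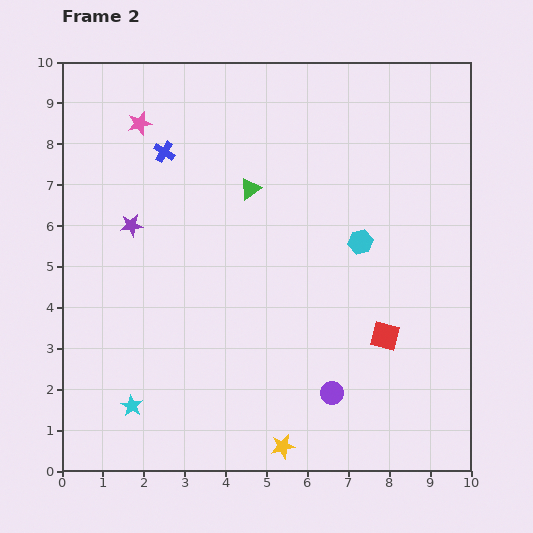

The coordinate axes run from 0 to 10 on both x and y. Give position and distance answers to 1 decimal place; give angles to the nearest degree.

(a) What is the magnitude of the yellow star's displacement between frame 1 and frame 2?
2.8

The yellow star moved from (2.6, 0.5) to (5.4, 0.6), a distance of √(2.8² + 0.1²) ≈ 2.8.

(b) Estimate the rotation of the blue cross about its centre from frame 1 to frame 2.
34° clockwise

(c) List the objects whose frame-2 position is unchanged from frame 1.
the pink star, the purple star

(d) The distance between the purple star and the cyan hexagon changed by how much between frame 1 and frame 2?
-1.8

Distance in frame 1: 7.4. Distance in frame 2: 5.6.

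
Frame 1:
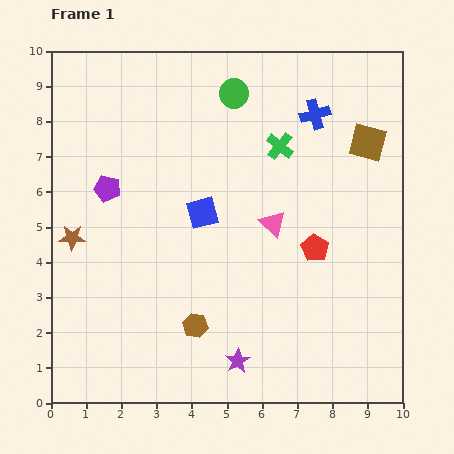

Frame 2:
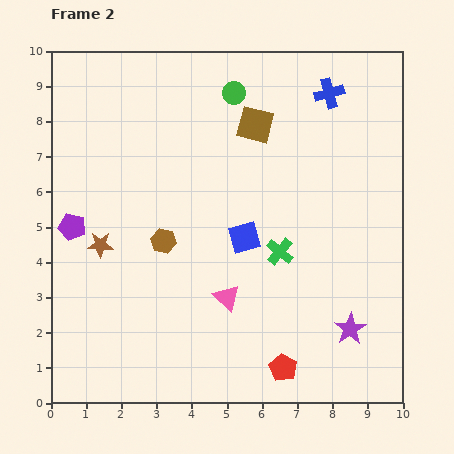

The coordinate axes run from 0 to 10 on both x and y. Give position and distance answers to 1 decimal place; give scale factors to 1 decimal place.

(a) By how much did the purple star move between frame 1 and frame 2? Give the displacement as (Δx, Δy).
(3.2, 0.9)

The purple star was at (5.3, 1.2) in frame 1 and (8.5, 2.1) in frame 2.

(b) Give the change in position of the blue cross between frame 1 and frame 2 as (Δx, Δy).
(0.4, 0.6)

The blue cross was at (7.5, 8.2) in frame 1 and (7.9, 8.8) in frame 2.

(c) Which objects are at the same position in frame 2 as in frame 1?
the green circle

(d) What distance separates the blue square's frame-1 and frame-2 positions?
1.4

The blue square moved from (4.3, 5.4) to (5.5, 4.7), a distance of √(1.2² + 0.7²) ≈ 1.4.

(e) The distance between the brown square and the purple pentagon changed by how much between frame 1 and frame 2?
-1.5

Distance in frame 1: 7.5. Distance in frame 2: 6.0.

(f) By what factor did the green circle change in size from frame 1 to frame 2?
0.8×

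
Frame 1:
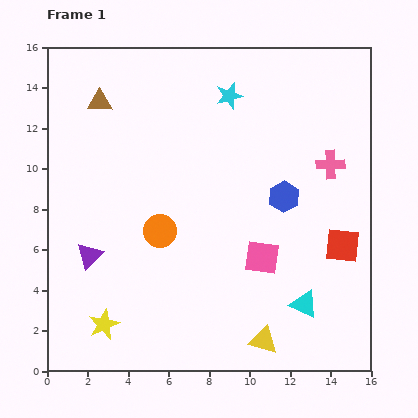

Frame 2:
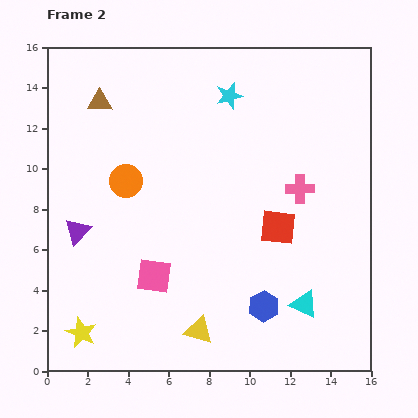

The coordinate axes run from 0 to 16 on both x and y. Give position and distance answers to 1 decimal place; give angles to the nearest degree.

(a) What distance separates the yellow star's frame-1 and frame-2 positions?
1.2

The yellow star moved from (2.8, 2.3) to (1.7, 1.9), a distance of √(1.1² + 0.4²) ≈ 1.2.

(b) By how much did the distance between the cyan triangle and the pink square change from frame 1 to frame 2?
+4.4

Distance in frame 1: 3.1. Distance in frame 2: 7.5.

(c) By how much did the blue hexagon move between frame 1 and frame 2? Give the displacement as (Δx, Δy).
(-1.0, -5.4)

The blue hexagon was at (11.7, 8.6) in frame 1 and (10.7, 3.2) in frame 2.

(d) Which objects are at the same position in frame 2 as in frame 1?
the cyan triangle, the brown triangle, the cyan star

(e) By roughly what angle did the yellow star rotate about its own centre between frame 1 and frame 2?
23° counter-clockwise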